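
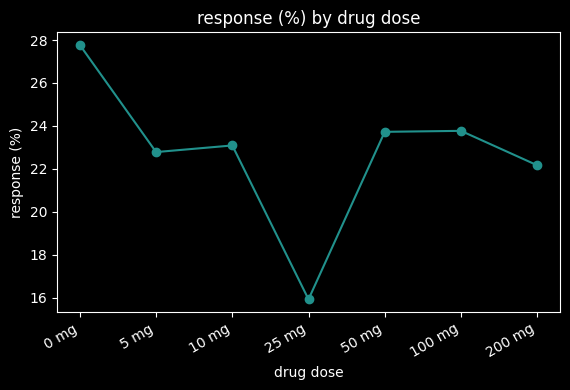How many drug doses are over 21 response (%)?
6

Above 21: 0 mg, 5 mg, 10 mg, 50 mg, 100 mg, 200 mg.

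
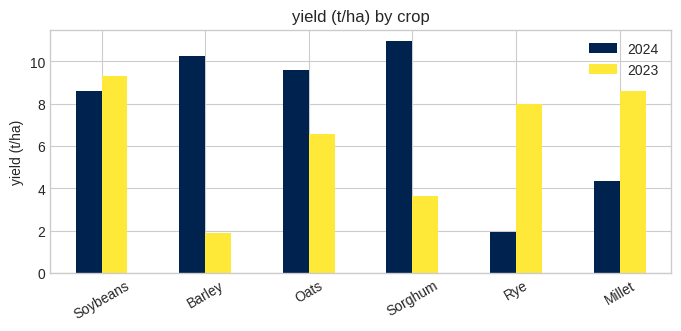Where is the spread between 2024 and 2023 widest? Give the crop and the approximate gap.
Barley, ≈ 8 t/ha

Barley: 2024 ≈ 10, 2023 ≈ 2 → gap ≈ 8. Next-largest (Sorghum) is only ≈ 7.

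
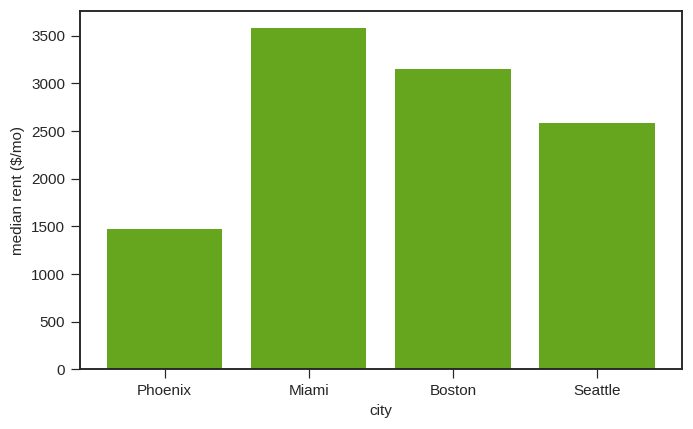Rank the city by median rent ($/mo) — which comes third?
Top 4: Miami ≈ 3500, Boston ≈ 3000, Seattle ≈ 2500, Phoenix ≈ 1500.

Seattle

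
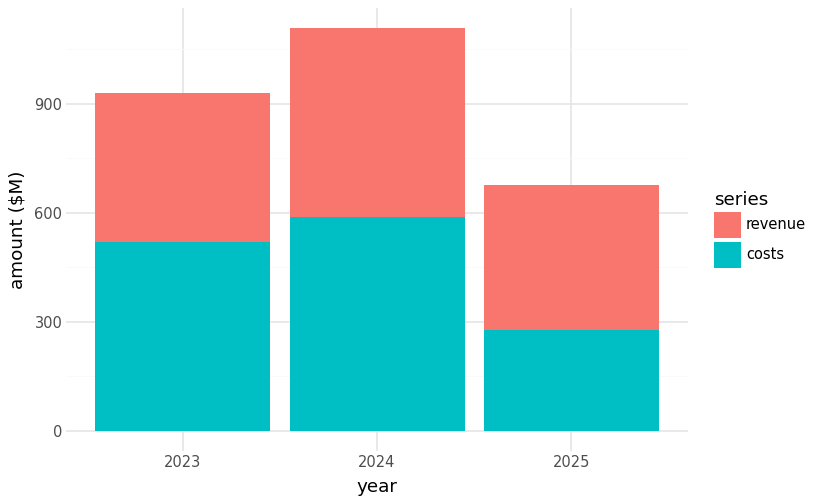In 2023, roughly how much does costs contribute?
costs top ≈ 500, bottom ≈ 0; segment ≈ 500.

≈ 500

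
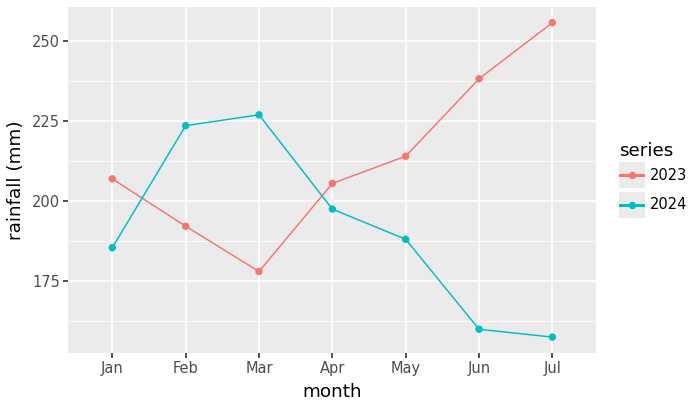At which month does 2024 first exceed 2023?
Feb

Jan: 2024 ≈ 190 vs 2023 ≈ 210 (not yet); Feb: 2024 ≈ 220 vs 2023 ≈ 190 (first crossover).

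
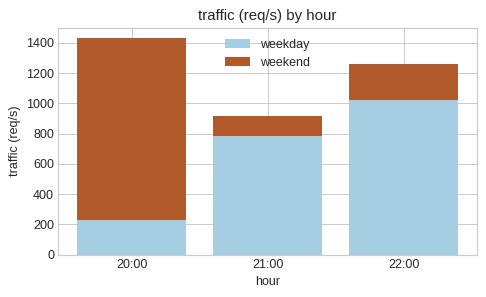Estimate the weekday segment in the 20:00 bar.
weekday top ≈ 200, bottom ≈ 0; segment ≈ 200.

≈ 200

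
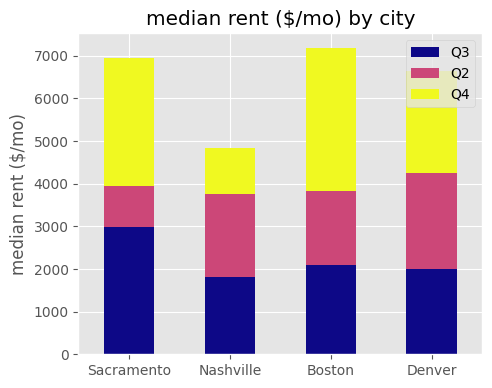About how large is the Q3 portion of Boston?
Q3 top ≈ 2000, bottom ≈ 0; segment ≈ 2000.

≈ 2000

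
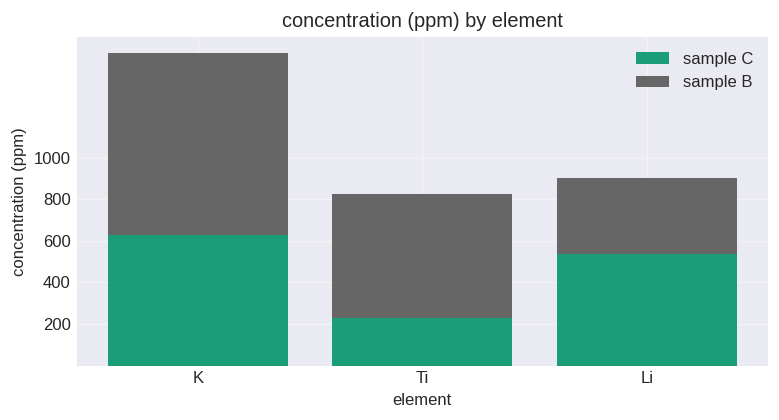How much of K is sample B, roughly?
sample B top ≈ 1600, bottom ≈ 600; segment ≈ 1000.

≈ 1000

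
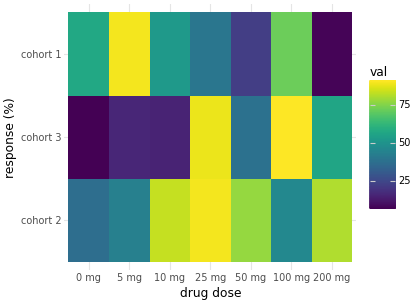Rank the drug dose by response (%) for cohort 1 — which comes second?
Top 3 for cohort 1: 5 mg ≈ 90, 100 mg ≈ 70, 0 mg ≈ 60.

100 mg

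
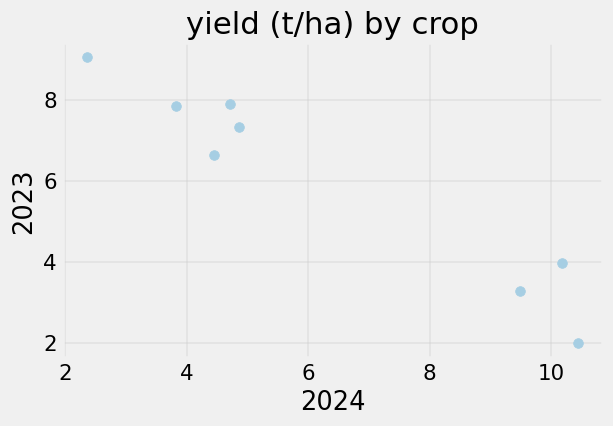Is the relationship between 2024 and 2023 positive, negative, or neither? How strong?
negative, strong

Points are negatively correlated; strong (|r| ≈ 1.0).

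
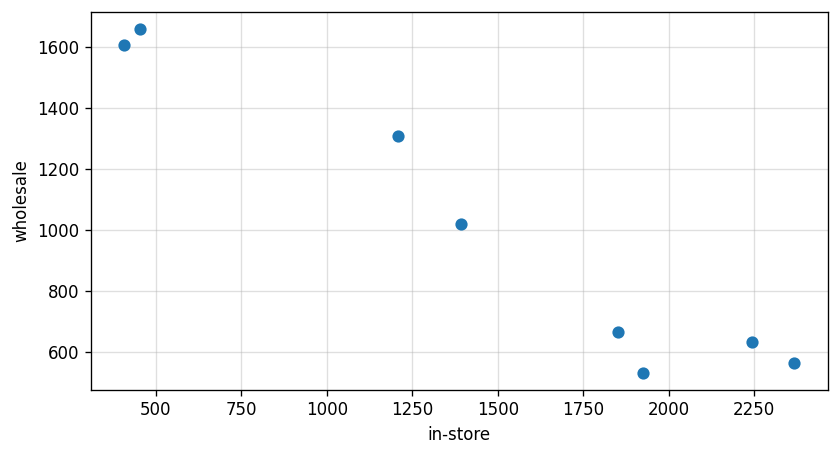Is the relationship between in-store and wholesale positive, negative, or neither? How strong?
negative, strong

Points are negatively correlated; strong (|r| ≈ 1.0).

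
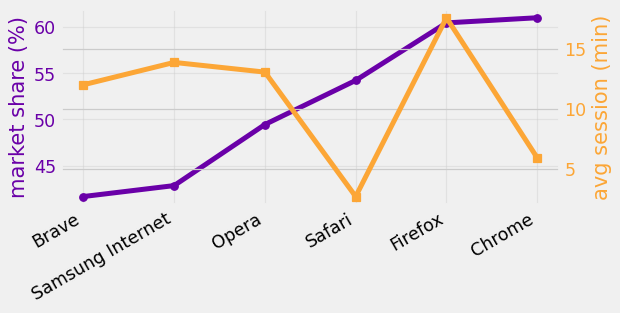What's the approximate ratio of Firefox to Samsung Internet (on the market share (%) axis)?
Firefox ≈ 60, Samsung Internet ≈ 42; 60/42 ≈ 1.43.

≈ 1.43×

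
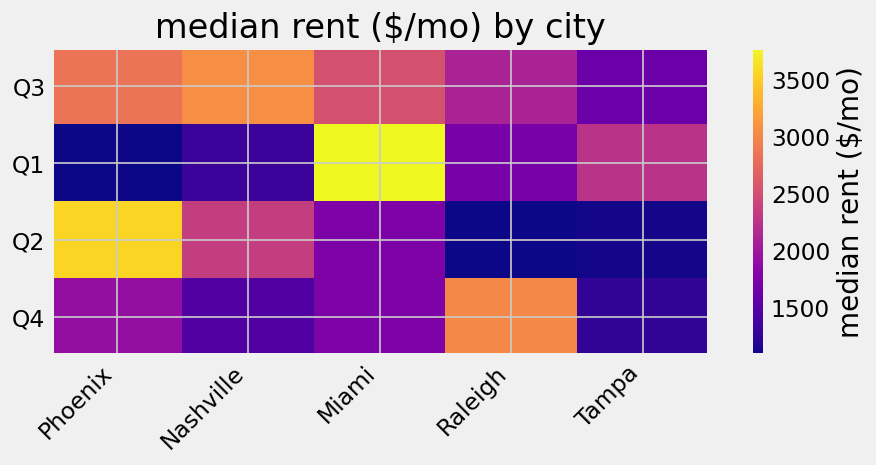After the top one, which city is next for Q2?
Top 3 for Q2: Phoenix ≈ 3500, Nashville ≈ 2500, Miami ≈ 2000.

Nashville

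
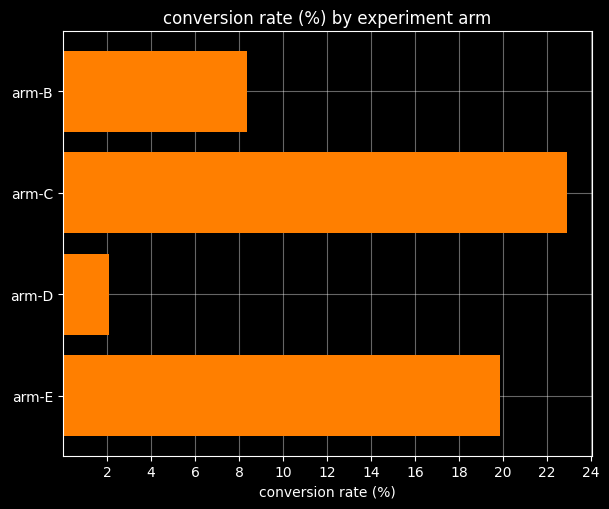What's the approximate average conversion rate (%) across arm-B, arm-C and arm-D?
(8 + 22 + 2) / 3 ≈ 11.

≈ 11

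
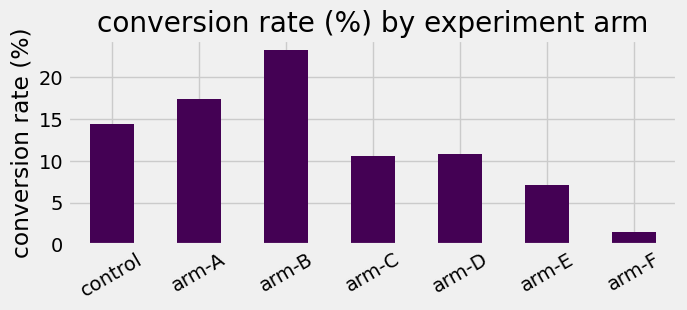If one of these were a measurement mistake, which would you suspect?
arm-B ≈ 24; the rest sit between ≈ 2 and ≈ 18.

arm-B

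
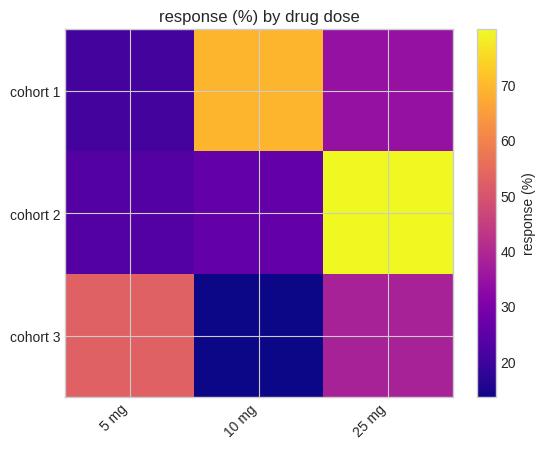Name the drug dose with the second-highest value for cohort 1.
Top 3 for cohort 1: 10 mg ≈ 70, 25 mg ≈ 30, 5 mg ≈ 20.

25 mg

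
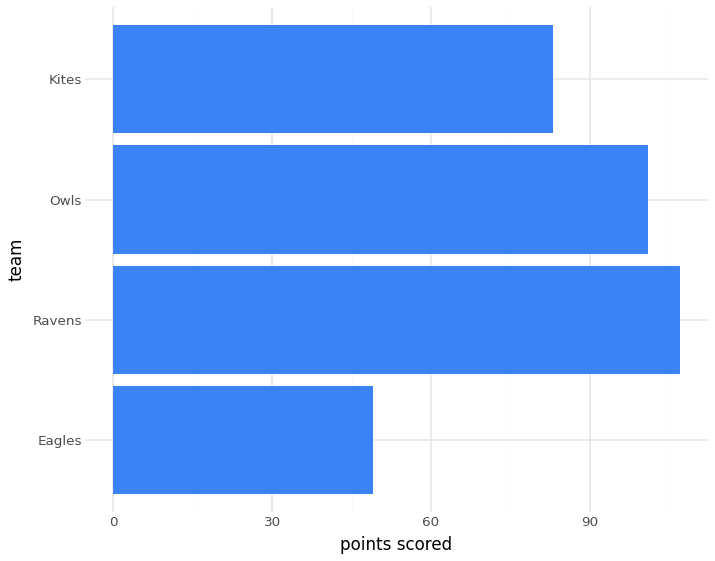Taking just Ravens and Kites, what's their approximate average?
≈ 95

(110 + 80) / 2 ≈ 95.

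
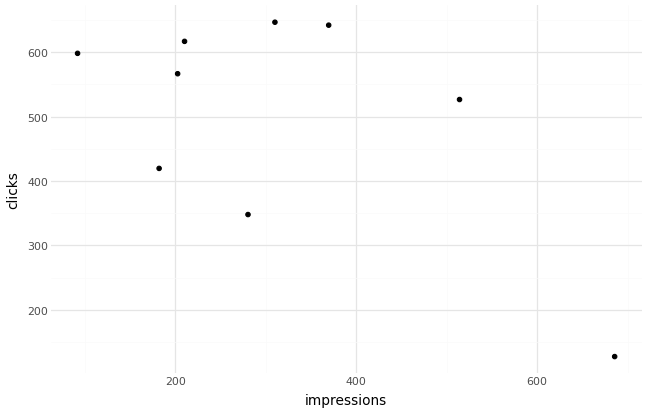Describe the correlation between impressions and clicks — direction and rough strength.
negative, moderate

Points are negatively correlated; moderate (|r| ≈ 0.6).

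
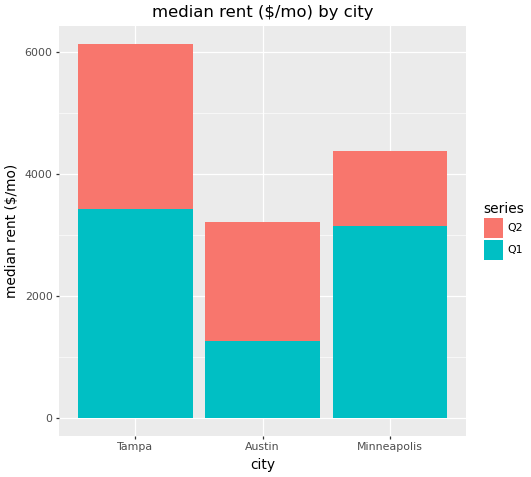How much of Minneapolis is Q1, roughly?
Q1 top ≈ 3000, bottom ≈ 0; segment ≈ 3000.

≈ 3000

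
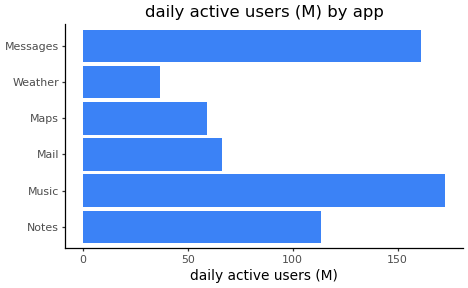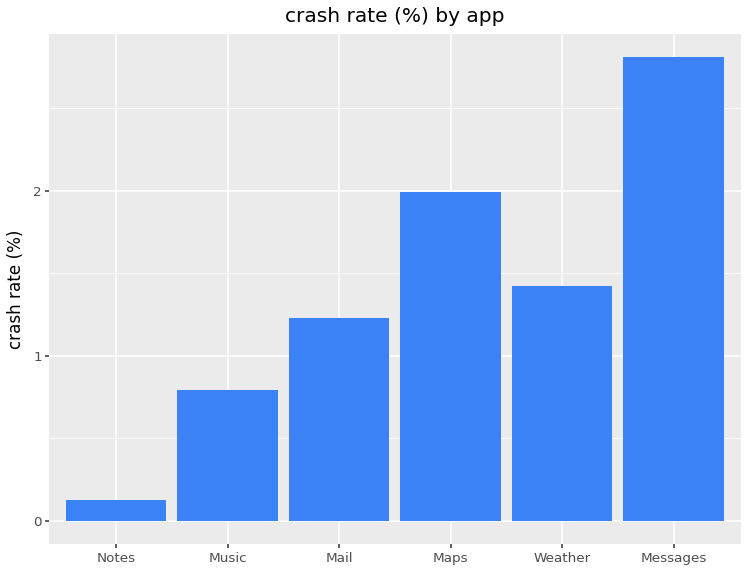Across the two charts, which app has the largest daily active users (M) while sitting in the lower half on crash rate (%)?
Music

Chart 2 median crash rate (%) ≈ 1.5; below-median apps: Notes, Music, Mail. Among those, Music has the highest daily active users (M) (≈ 180).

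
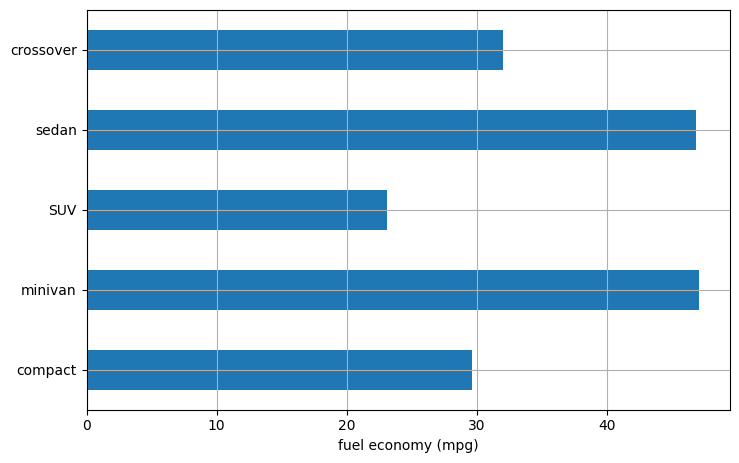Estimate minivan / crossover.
≈ 1.5×

minivan ≈ 45, crossover ≈ 30; 45/30 ≈ 1.5.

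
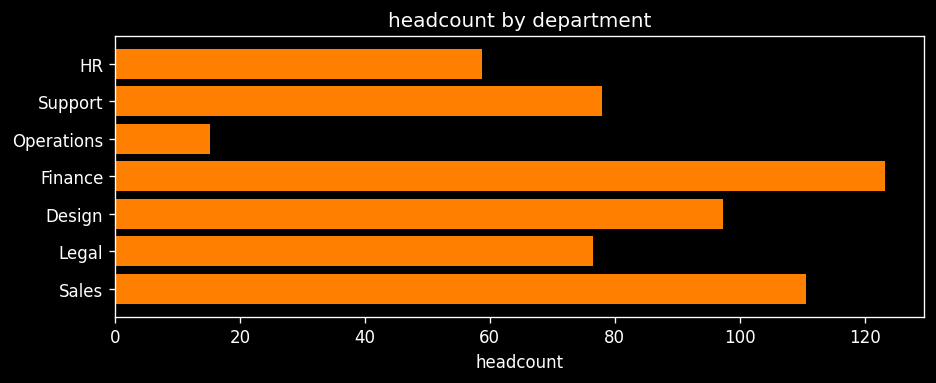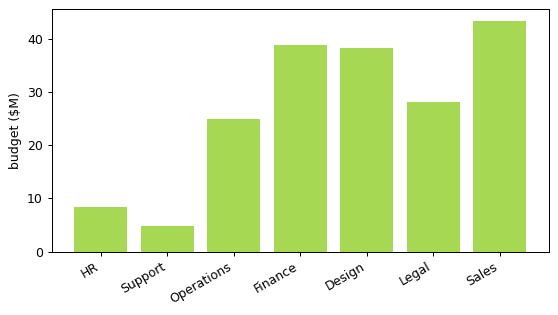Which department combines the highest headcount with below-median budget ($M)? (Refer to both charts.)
Chart 2 median budget ($M) ≈ 30; below-median departments: HR, Support, Operations. Among those, Support has the highest headcount (≈ 80).

Support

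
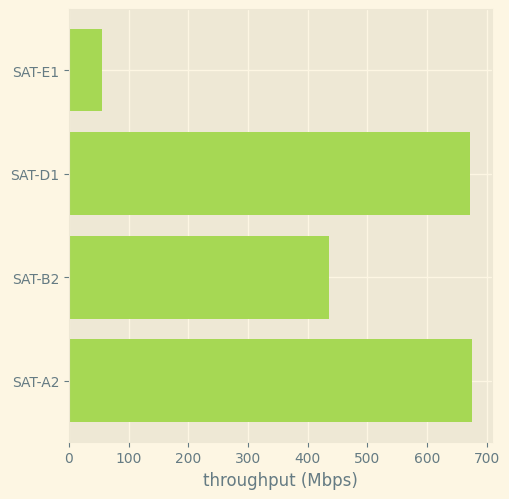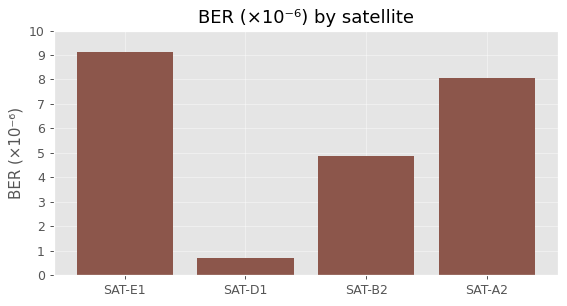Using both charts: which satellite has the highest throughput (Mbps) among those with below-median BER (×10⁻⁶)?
Chart 2 median BER (×10⁻⁶) ≈ 6; below-median satellites: SAT-D1, SAT-B2. Among those, SAT-D1 has the highest throughput (Mbps) (≈ 700).

SAT-D1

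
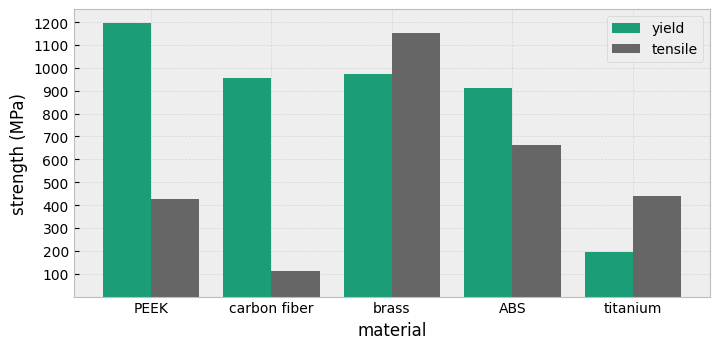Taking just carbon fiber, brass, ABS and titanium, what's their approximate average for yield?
≈ 775

(1000 + 1000 + 900 + 200) / 4 ≈ 775.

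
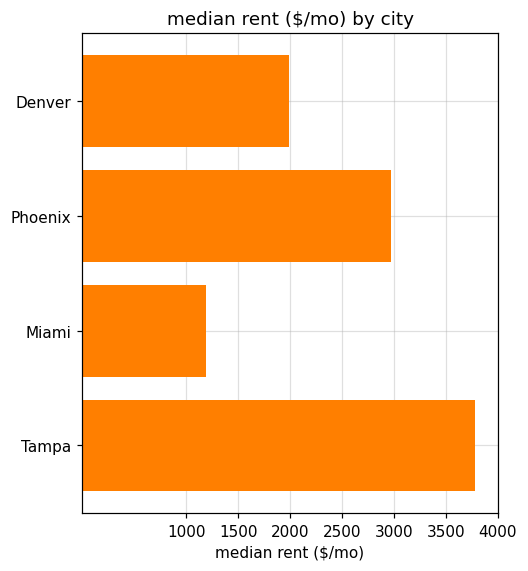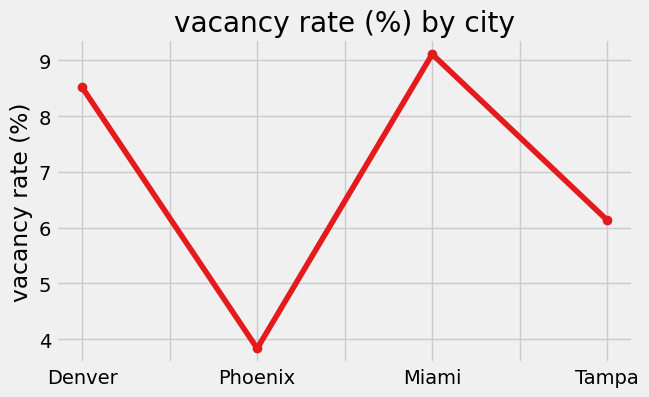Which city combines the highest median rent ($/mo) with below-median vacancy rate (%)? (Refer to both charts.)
Chart 2 median vacancy rate (%) ≈ 7; below-median cities: Phoenix, Tampa. Among those, Tampa has the highest median rent ($/mo) (≈ 4000).

Tampa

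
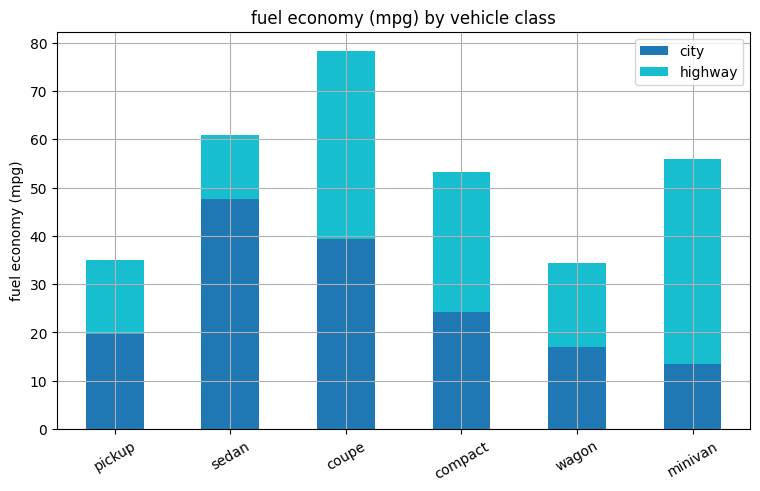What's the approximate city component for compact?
city top ≈ 20, bottom ≈ 0; segment ≈ 20.

≈ 20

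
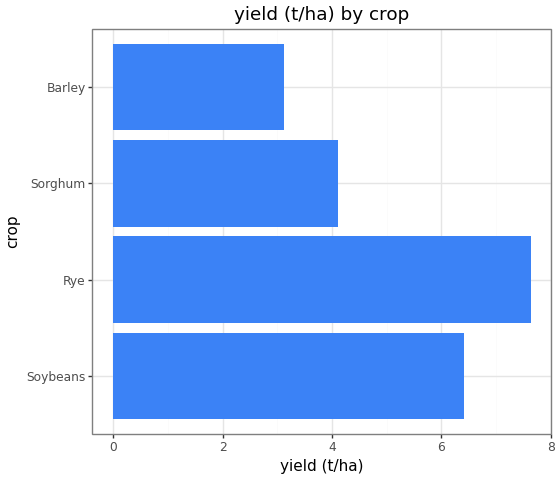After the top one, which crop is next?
Soybeans

Top 3: Rye ≈ 8, Soybeans ≈ 6, Sorghum ≈ 4.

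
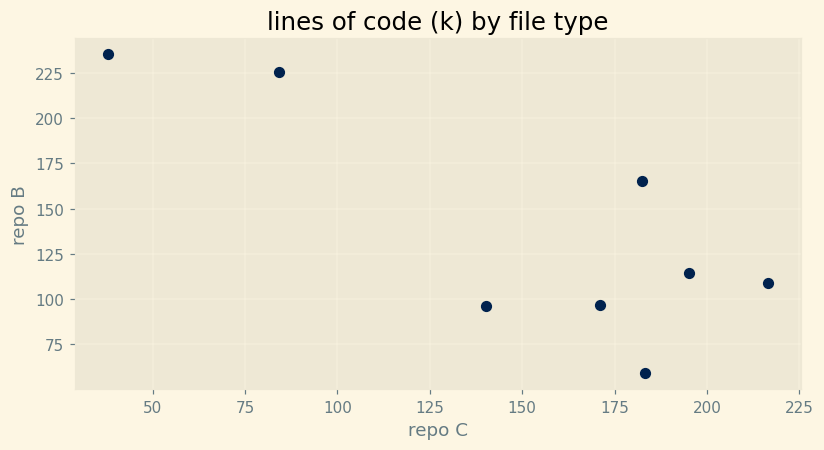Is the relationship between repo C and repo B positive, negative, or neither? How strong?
Points are negatively correlated; strong (|r| ≈ 0.8).

negative, strong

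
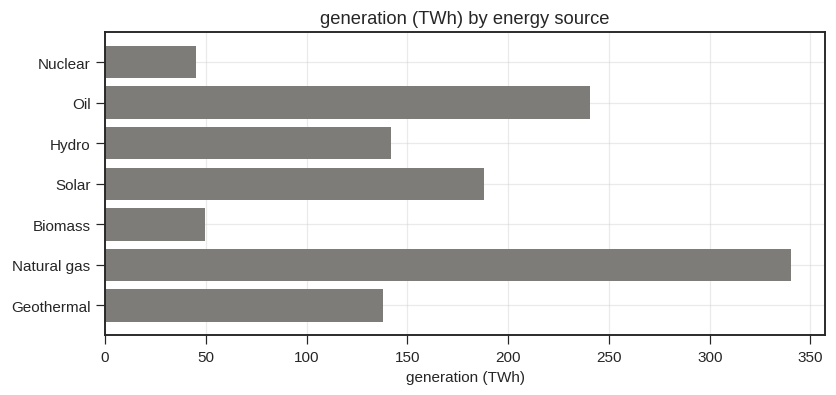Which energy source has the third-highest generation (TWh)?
Top 4: Natural gas ≈ 350, Oil ≈ 250, Solar ≈ 200, Hydro ≈ 150.

Solar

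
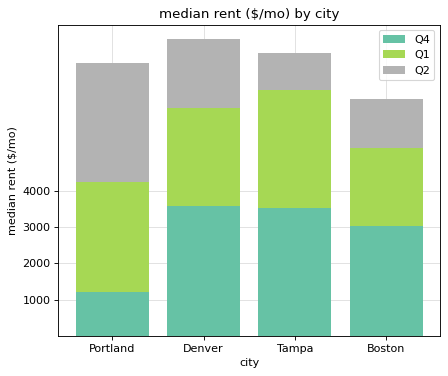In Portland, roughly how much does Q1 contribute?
≈ 3000

Q1 top ≈ 4000, bottom ≈ 1000; segment ≈ 3000.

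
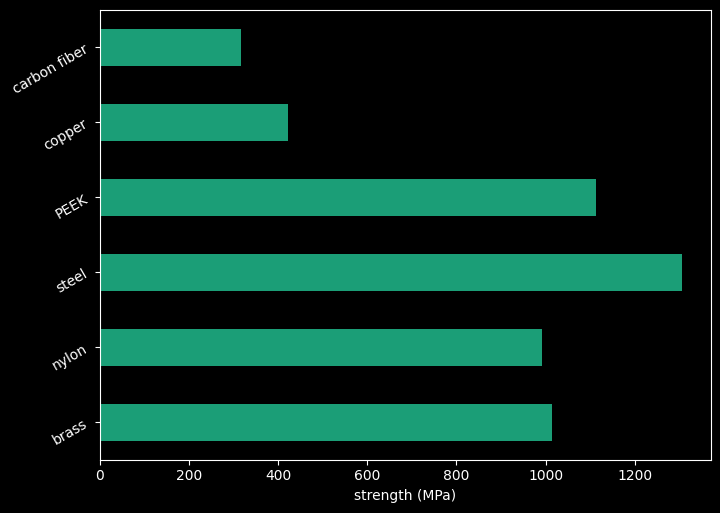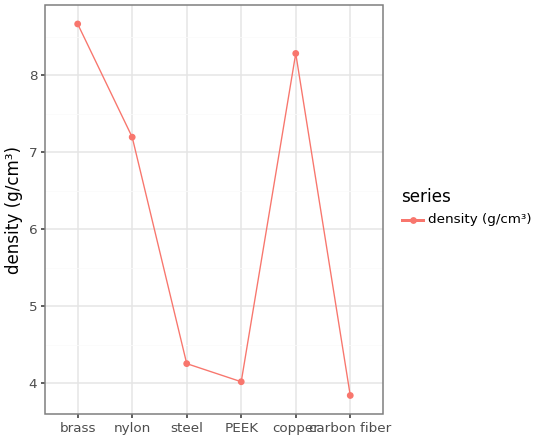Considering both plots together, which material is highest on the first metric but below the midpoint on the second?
steel

Chart 2 median density (g/cm³) ≈ 6; below-median materials: steel, PEEK, carbon fiber. Among those, steel has the highest strength (MPa) (≈ 1400).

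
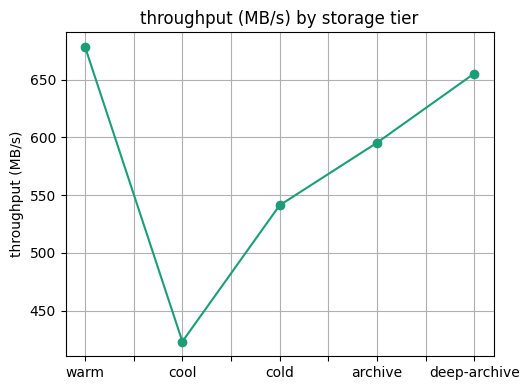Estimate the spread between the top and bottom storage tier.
Max warm ≈ 675, min cool ≈ 425; range ≈ 250.

≈ 250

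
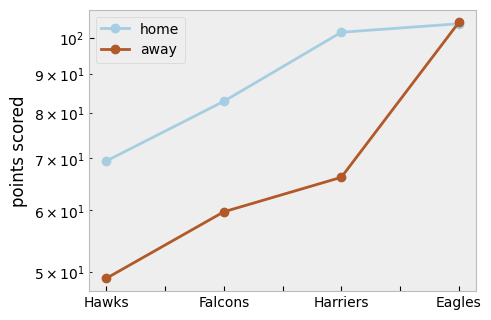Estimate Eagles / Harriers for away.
≈ 1.62×

Eagles ≈ 105, Harriers ≈ 65; 105/65 ≈ 1.62.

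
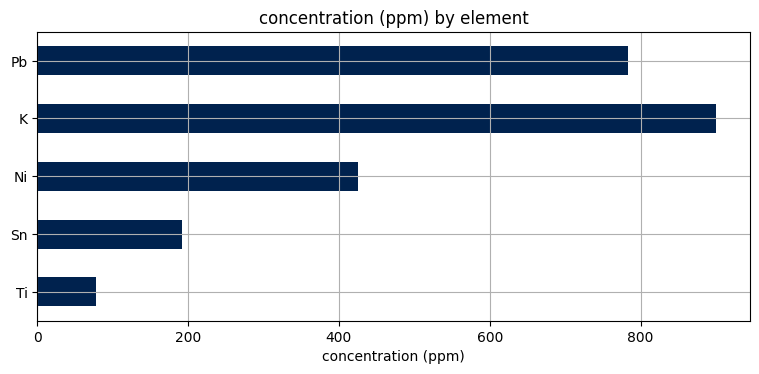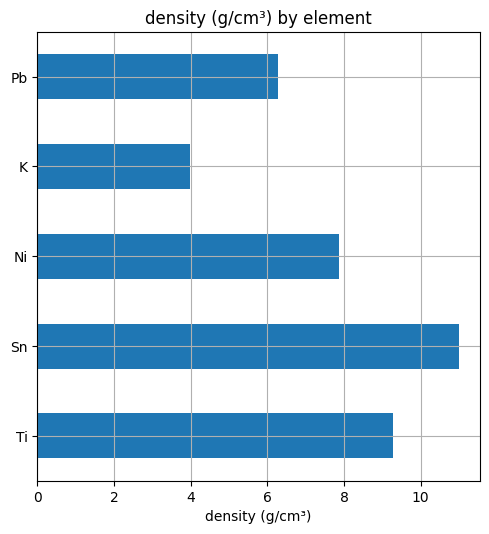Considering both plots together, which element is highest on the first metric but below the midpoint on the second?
Chart 2 median density (g/cm³) ≈ 8; below-median elements: K, Pb. Among those, K has the highest concentration (ppm) (≈ 900).

K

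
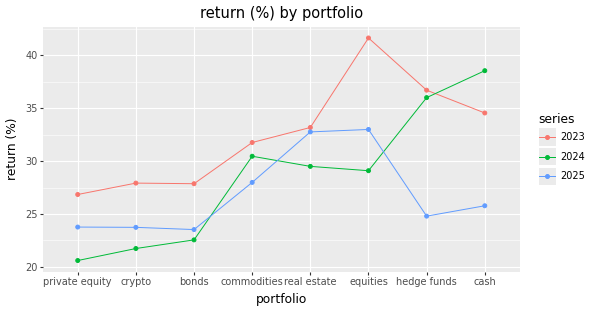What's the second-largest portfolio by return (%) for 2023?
hedge funds

Top 3 for 2023: equities ≈ 42, hedge funds ≈ 36, cash ≈ 34.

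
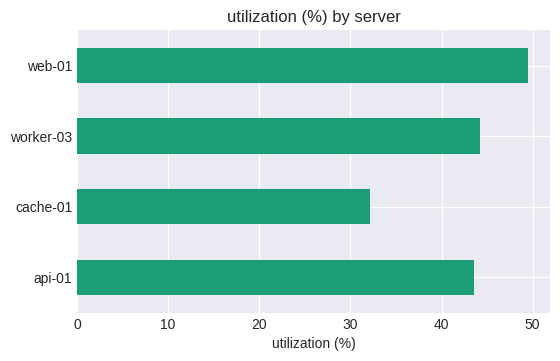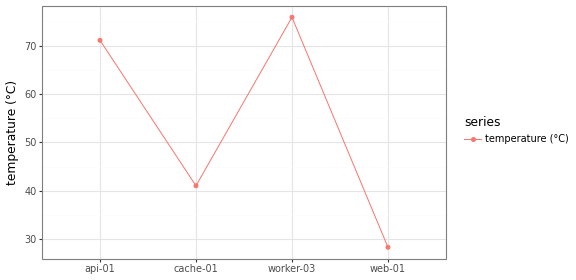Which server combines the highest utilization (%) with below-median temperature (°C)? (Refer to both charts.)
Chart 2 median temperature (°C) ≈ 60; below-median servers: cache-01, web-01. Among those, web-01 has the highest utilization (%) (≈ 50).

web-01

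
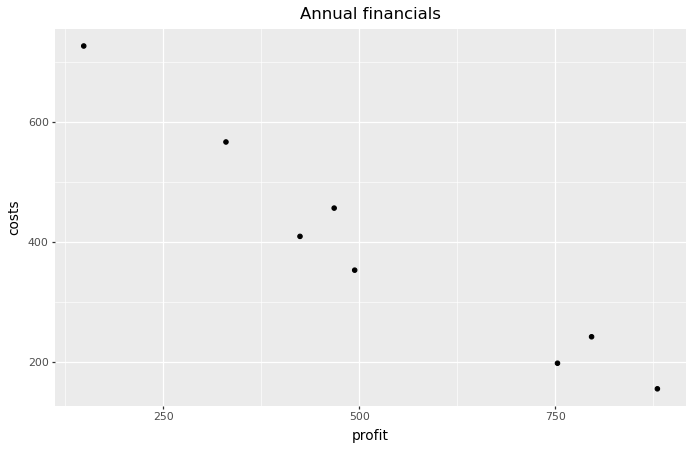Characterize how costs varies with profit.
negative, strong

Points are negatively correlated; strong (|r| ≈ 1.0).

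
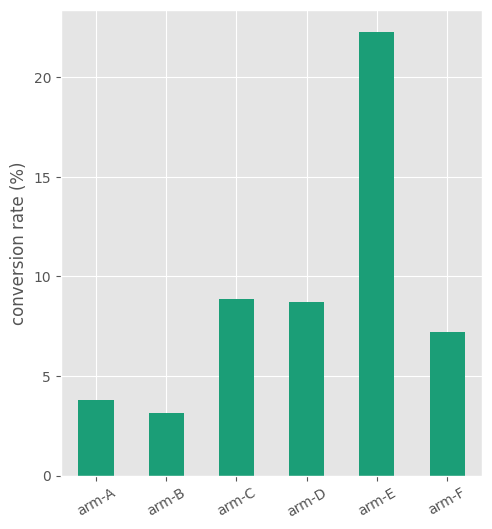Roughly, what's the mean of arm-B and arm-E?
≈ 13

(4 + 22) / 2 ≈ 13.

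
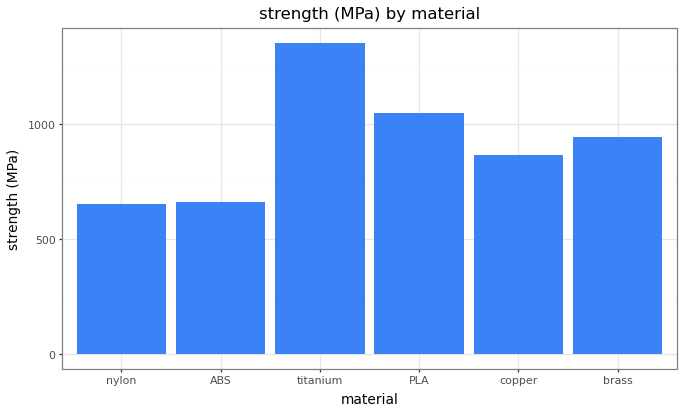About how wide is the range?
Max titanium ≈ 1400, min nylon ≈ 600; range ≈ 800.

≈ 800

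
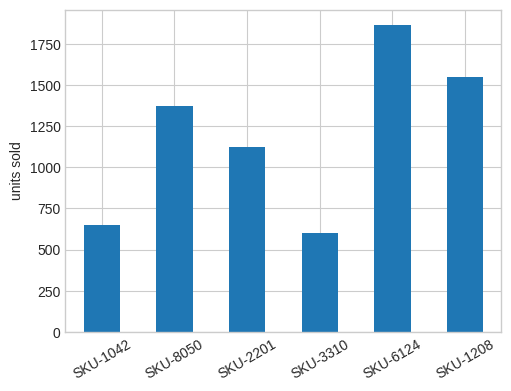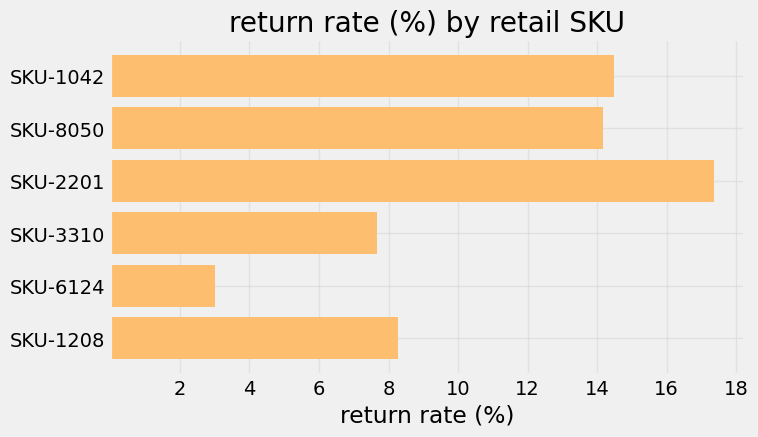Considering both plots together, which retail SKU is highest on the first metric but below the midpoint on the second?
SKU-6124

Chart 2 median return rate (%) ≈ 12; below-median retail SKUs: SKU-3310, SKU-6124, SKU-1208. Among those, SKU-6124 has the highest units sold (≈ 1800).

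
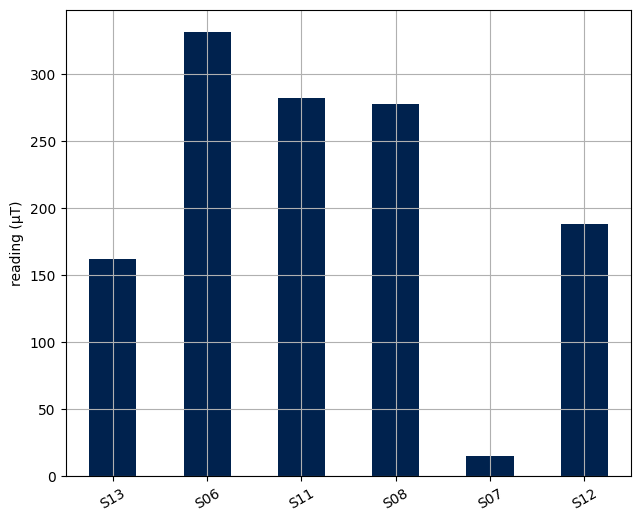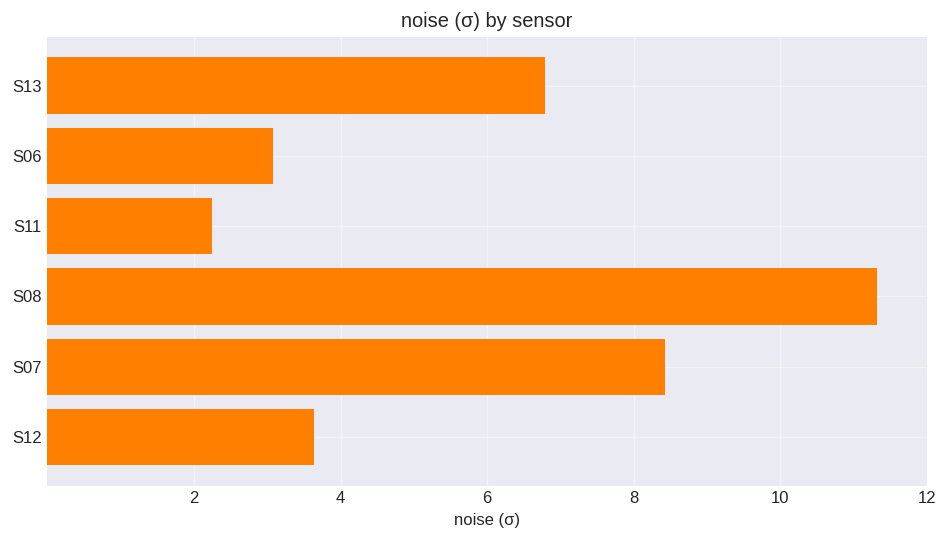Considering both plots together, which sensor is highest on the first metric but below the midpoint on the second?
Chart 2 median noise (σ) ≈ 6; below-median sensors: S06, S11, S12. Among those, S06 has the highest reading (µT) (≈ 350).

S06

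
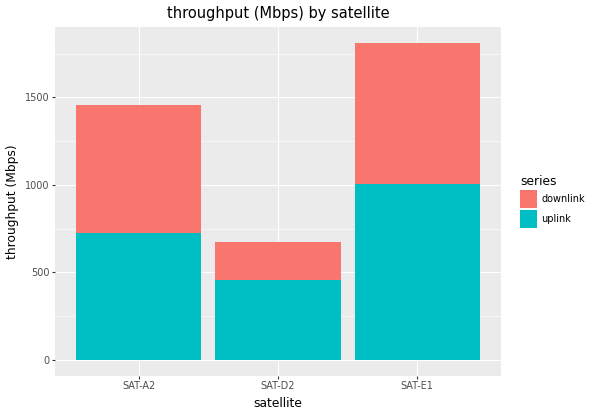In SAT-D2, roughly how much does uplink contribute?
≈ 400

uplink top ≈ 400, bottom ≈ 0; segment ≈ 400.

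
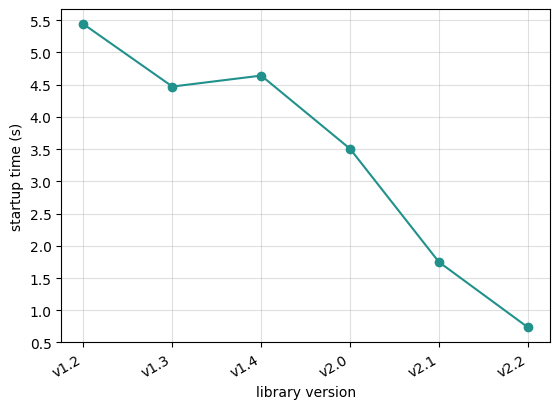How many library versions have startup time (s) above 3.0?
4

Above 3.0: v1.2, v1.3, v1.4, v2.0.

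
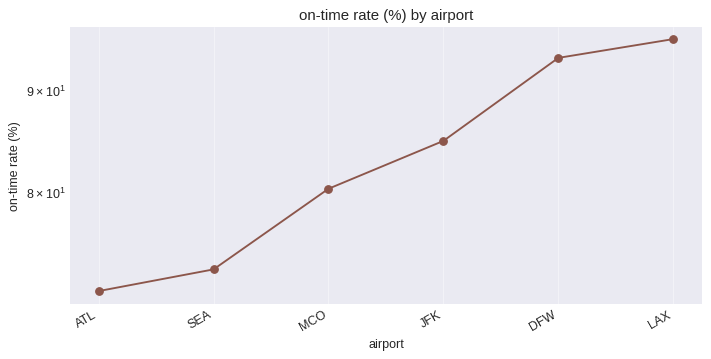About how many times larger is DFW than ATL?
≈ 1.36×

DFW ≈ 95, ATL ≈ 70; 95/70 ≈ 1.36.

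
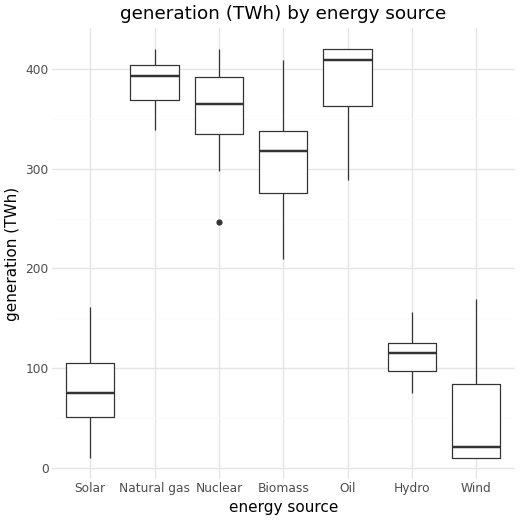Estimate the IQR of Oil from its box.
≈ 50

Q3 ≈ 400, Q1 ≈ 350; IQR ≈ 50.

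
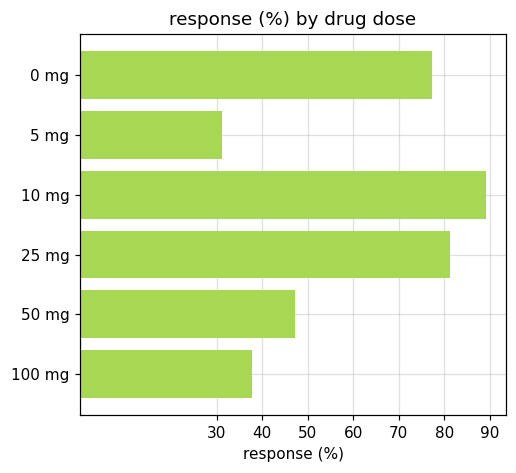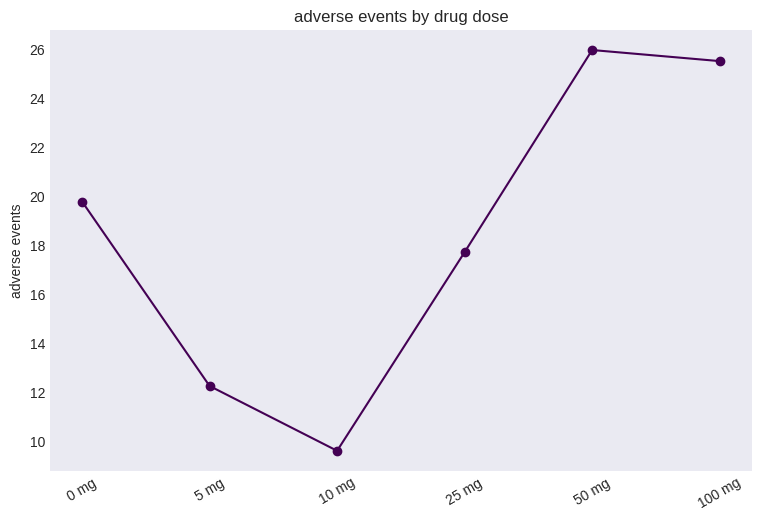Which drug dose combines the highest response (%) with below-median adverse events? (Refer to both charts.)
10 mg

Chart 2 median adverse events ≈ 20; below-median drug doses: 5 mg, 10 mg, 25 mg. Among those, 10 mg has the highest response (%) (≈ 90).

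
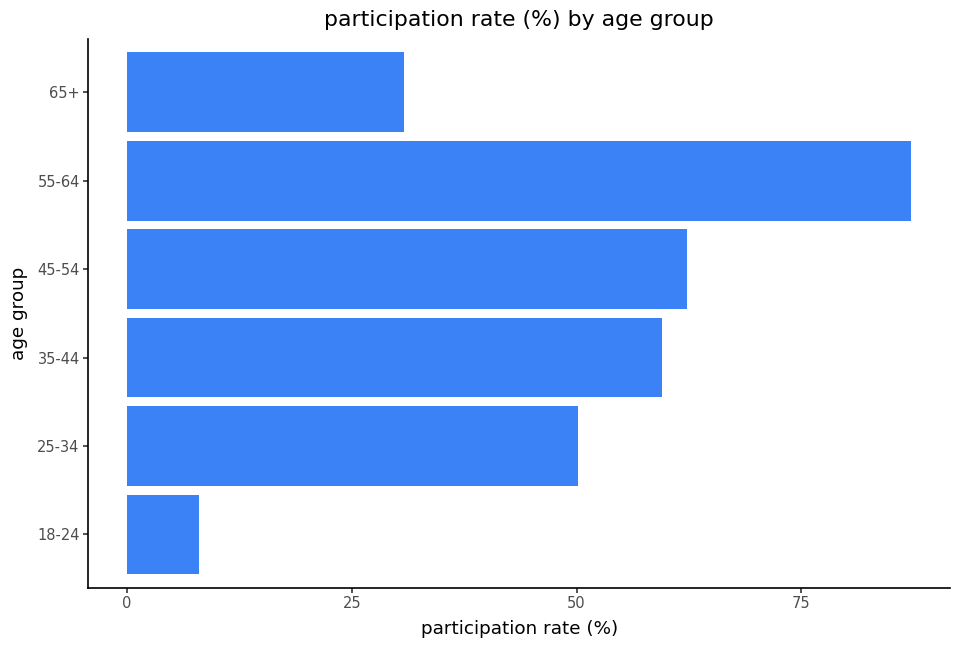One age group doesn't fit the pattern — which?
18-24

18-24 ≈ 10; the rest sit between ≈ 30 and ≈ 90.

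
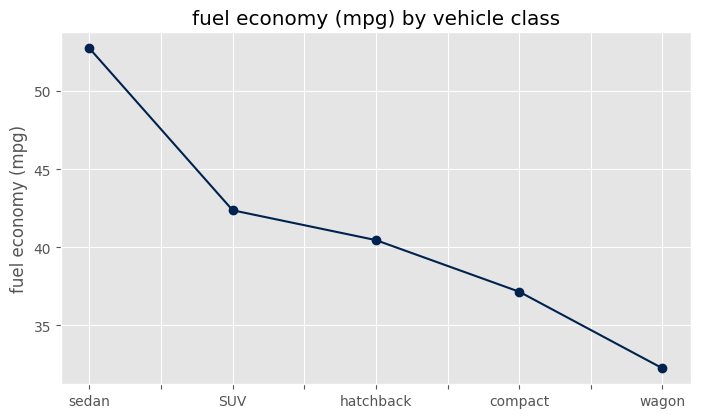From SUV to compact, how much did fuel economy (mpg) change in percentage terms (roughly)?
SUV ≈ 42, compact ≈ 38; (38 − 42) / 42 ≈ -9.5%.

≈ -9.5%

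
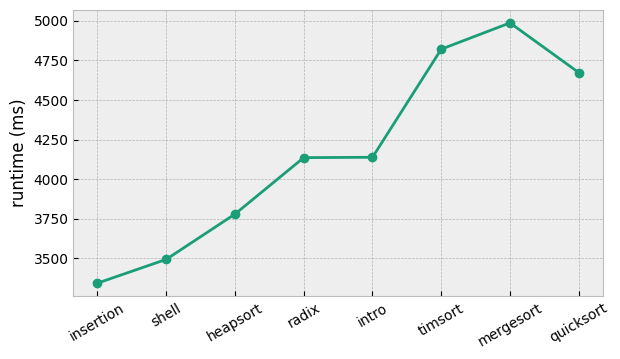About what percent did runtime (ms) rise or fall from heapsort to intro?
heapsort ≈ 3800, intro ≈ 4200; (4200 − 3800) / 3800 ≈ +10.5%.

≈ +10.5%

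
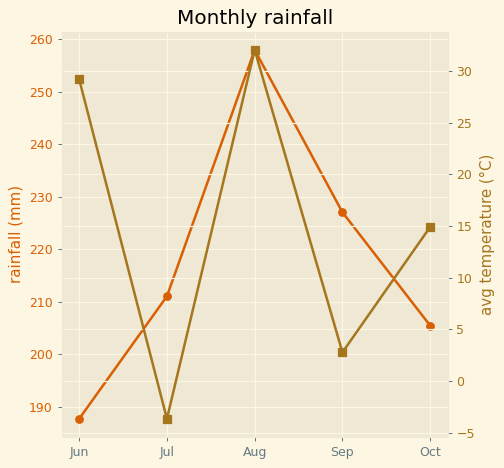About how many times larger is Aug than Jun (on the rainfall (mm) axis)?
≈ 1.37×

Aug ≈ 260, Jun ≈ 190; 260/190 ≈ 1.37.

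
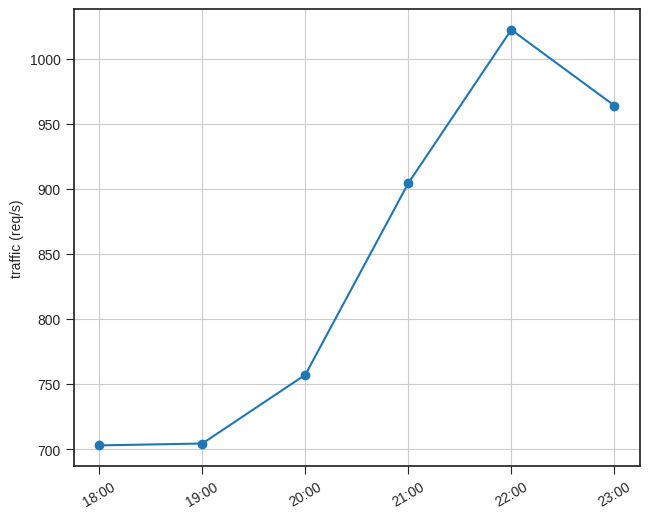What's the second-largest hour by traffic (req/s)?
23:00

Top 3: 22:00 ≈ 1000, 23:00 ≈ 950, 21:00 ≈ 900.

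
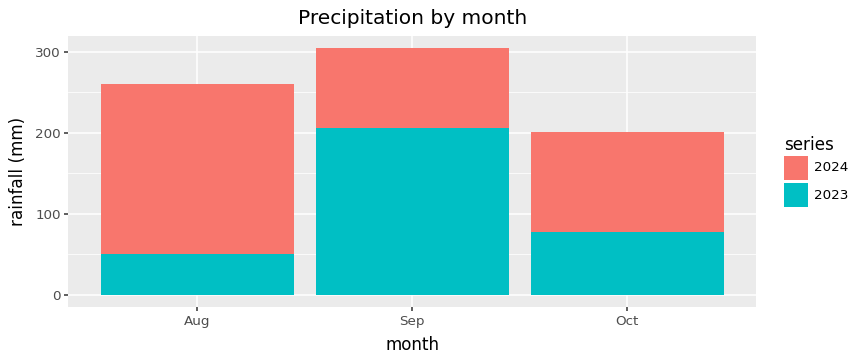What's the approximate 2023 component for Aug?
≈ 50

2023 top ≈ 50, bottom ≈ 0; segment ≈ 50.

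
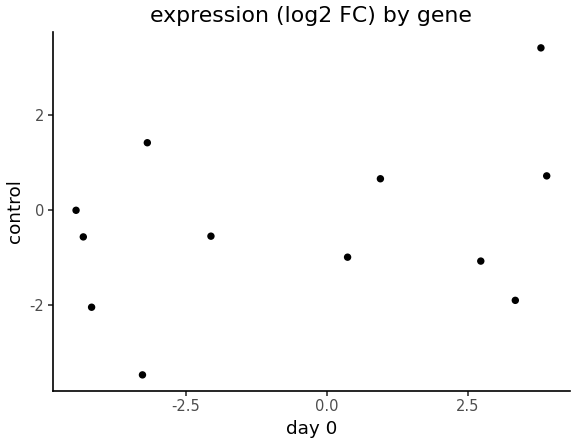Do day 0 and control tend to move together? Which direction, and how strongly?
positive, weak

Points are positively correlated; weak (|r| ≈ 0.3).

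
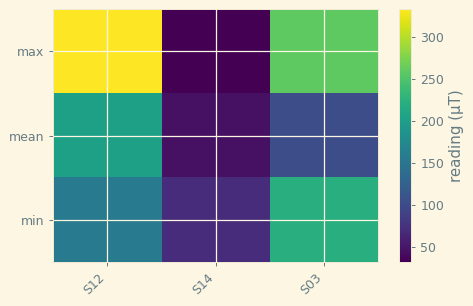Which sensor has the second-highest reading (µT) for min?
Top 3 for min: S03 ≈ 200, S12 ≈ 150, S14 ≈ 50.

S12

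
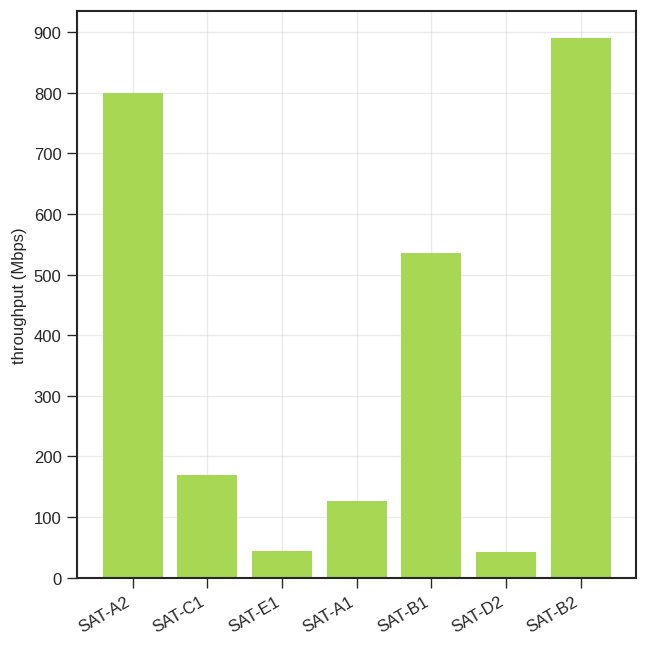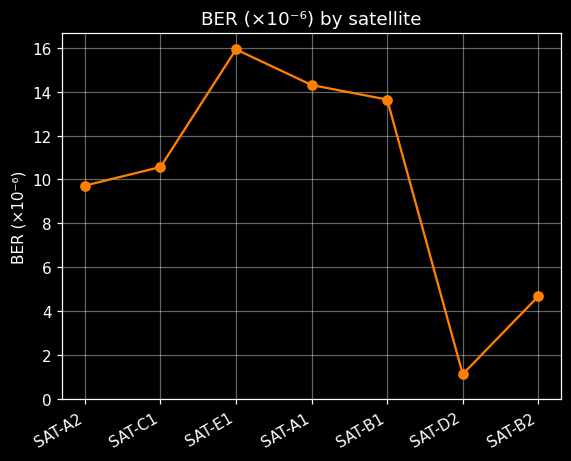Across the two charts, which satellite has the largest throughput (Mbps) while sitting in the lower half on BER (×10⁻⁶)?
SAT-B2

Chart 2 median BER (×10⁻⁶) ≈ 10; below-median satellites: SAT-A2, SAT-D2, SAT-B2. Among those, SAT-B2 has the highest throughput (Mbps) (≈ 900).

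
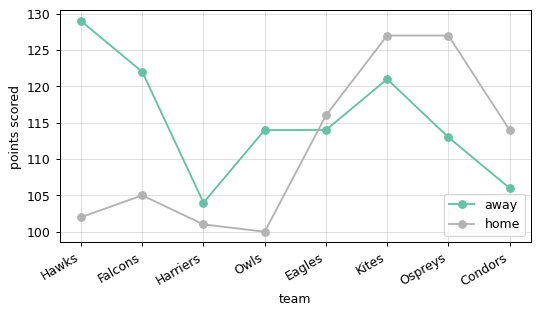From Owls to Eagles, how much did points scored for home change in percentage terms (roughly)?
≈ +15%

Owls ≈ 100, Eagles ≈ 115; (115 − 100) / 100 ≈ +15%.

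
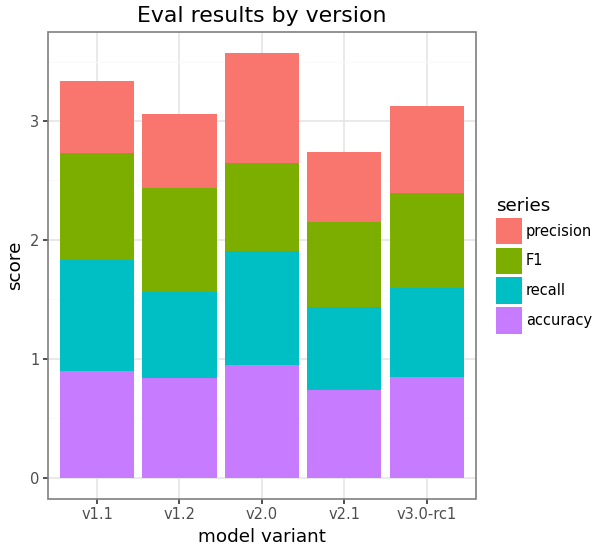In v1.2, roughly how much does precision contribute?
precision top ≈ 3.0, bottom ≈ 2.5; segment ≈ 0.5.

≈ 0.5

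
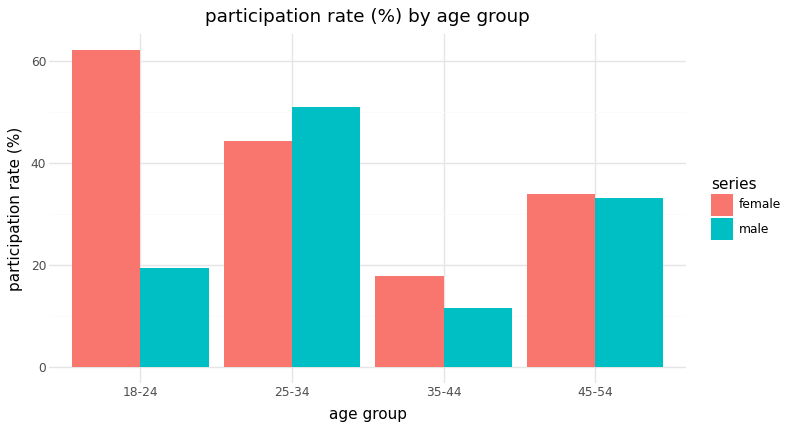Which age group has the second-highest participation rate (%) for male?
45-54

Top 3 for male: 25-34 ≈ 50, 45-54 ≈ 30, 18-24 ≈ 20.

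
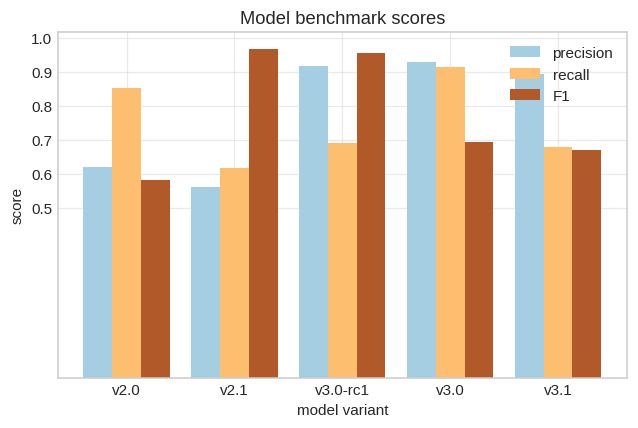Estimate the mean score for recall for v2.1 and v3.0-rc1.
≈ 0.65

(0.6 + 0.7) / 2 ≈ 0.65.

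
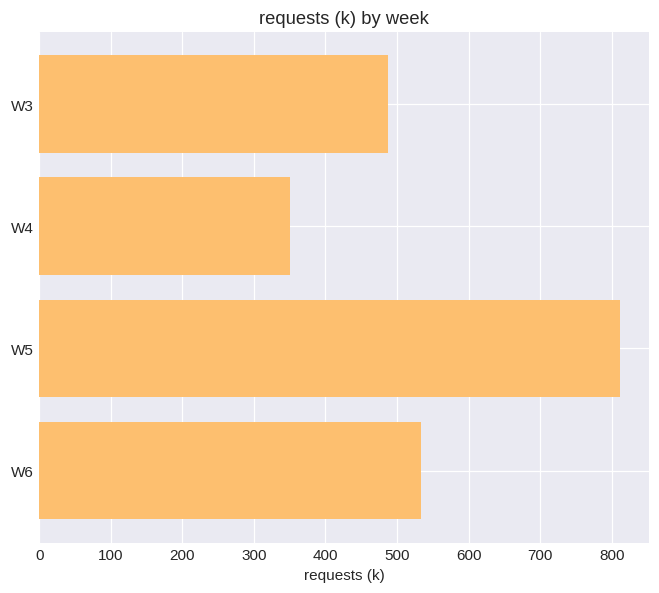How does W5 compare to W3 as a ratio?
≈ 1.6×

W5 ≈ 800, W3 ≈ 500; 800/500 ≈ 1.6.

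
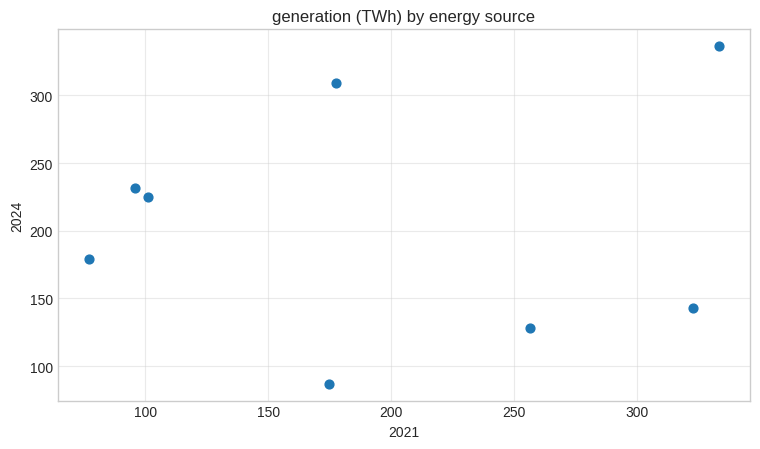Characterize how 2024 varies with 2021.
no clear correlation

Points are roughly uncorrelated; weak (|r| ≈ 0.1).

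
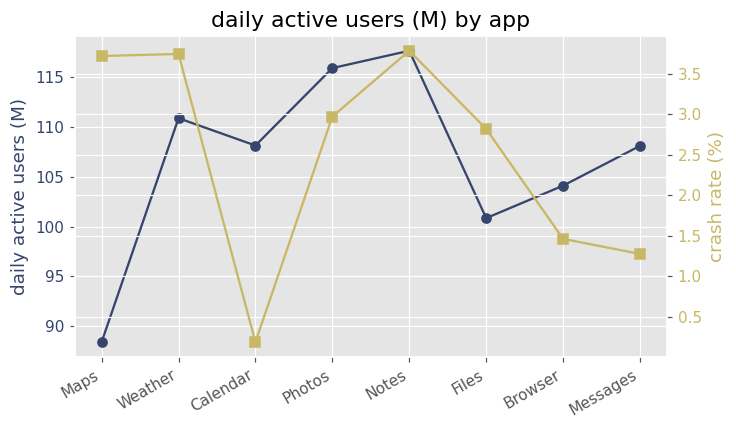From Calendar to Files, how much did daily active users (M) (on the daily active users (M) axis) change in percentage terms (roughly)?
Calendar ≈ 110, Files ≈ 100; (100 − 110) / 110 ≈ -9.1%.

≈ -9.1%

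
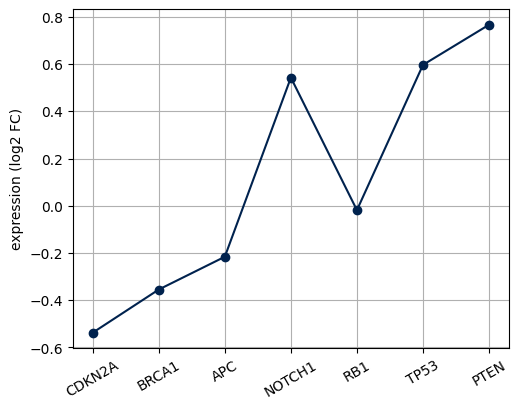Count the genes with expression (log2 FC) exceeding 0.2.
3

Above 0.2: NOTCH1, TP53, PTEN.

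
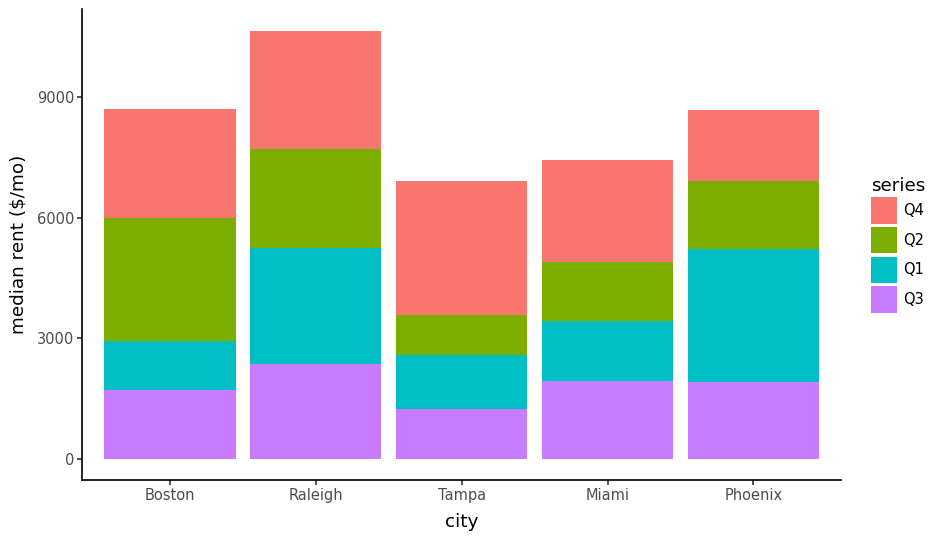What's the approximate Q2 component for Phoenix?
≈ 2000

Q2 top ≈ 7000, bottom ≈ 5000; segment ≈ 2000.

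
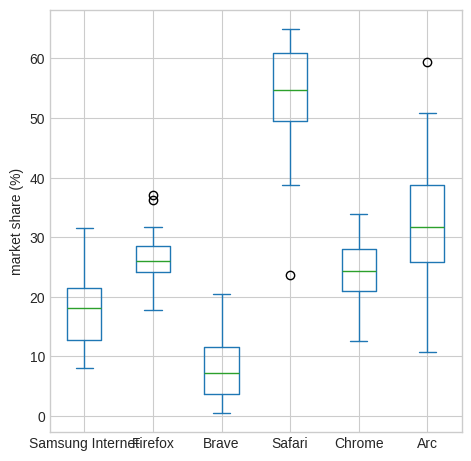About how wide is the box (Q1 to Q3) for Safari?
≈ 10

Q3 ≈ 60, Q1 ≈ 50; IQR ≈ 10.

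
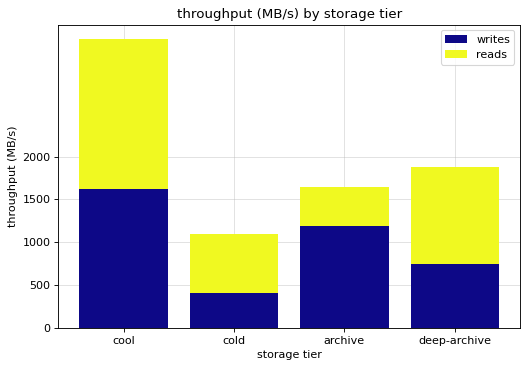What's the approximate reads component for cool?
reads top ≈ 3500, bottom ≈ 1500; segment ≈ 2000.

≈ 2000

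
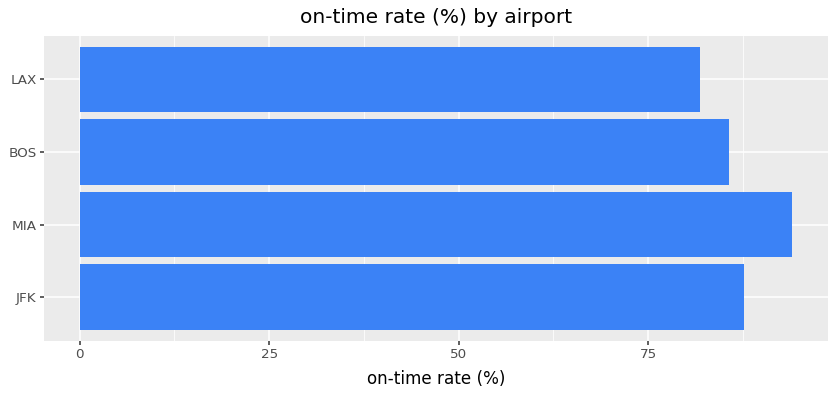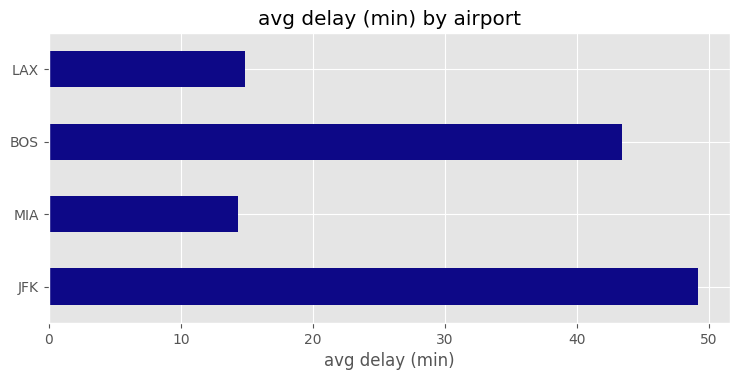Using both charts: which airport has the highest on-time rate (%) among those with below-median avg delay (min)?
MIA

Chart 2 median avg delay (min) ≈ 30; below-median airports: MIA, LAX. Among those, MIA has the highest on-time rate (%) (≈ 90).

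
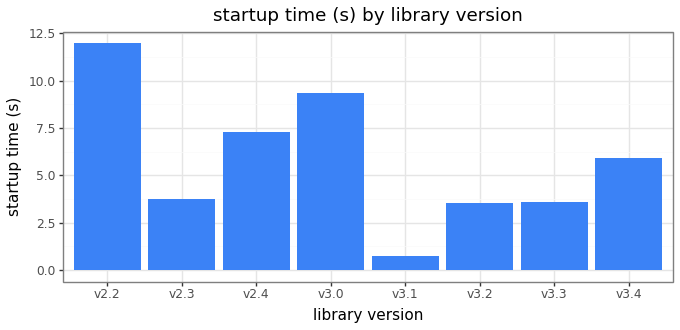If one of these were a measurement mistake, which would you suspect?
v2.2 ≈ 12; the rest sit between ≈ 1 and ≈ 9.

v2.2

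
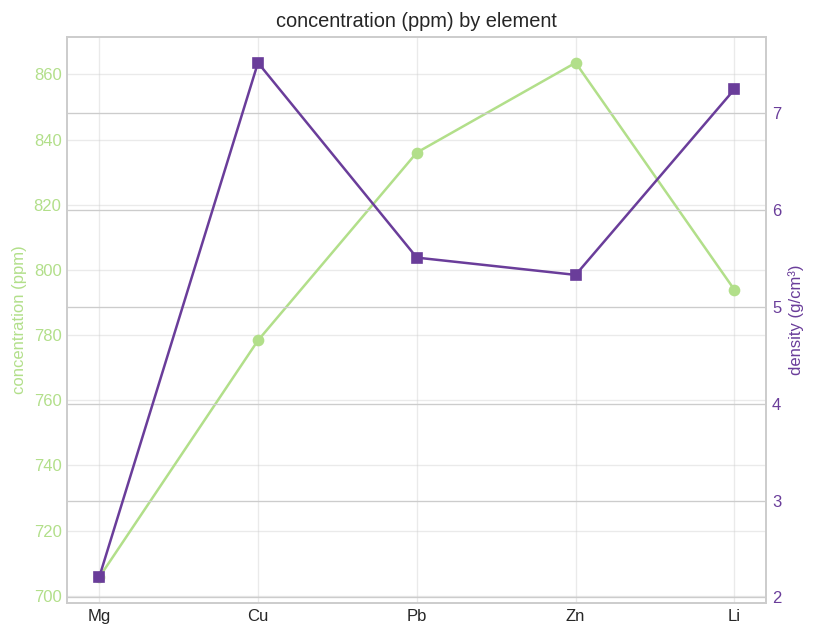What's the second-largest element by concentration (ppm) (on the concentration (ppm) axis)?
Top 3 (on the concentration (ppm) axis): Zn ≈ 860, Pb ≈ 840, Li ≈ 800.

Pb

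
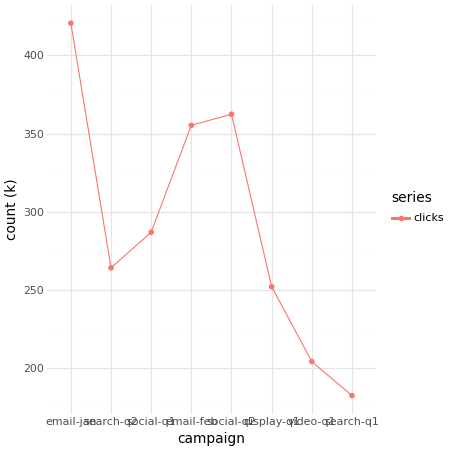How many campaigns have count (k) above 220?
6

Above 220: email-jan, search-q2, social-q1, email-feb, social-q2, display-q1.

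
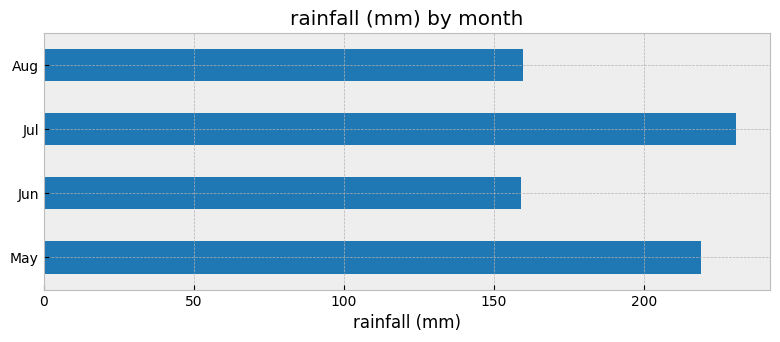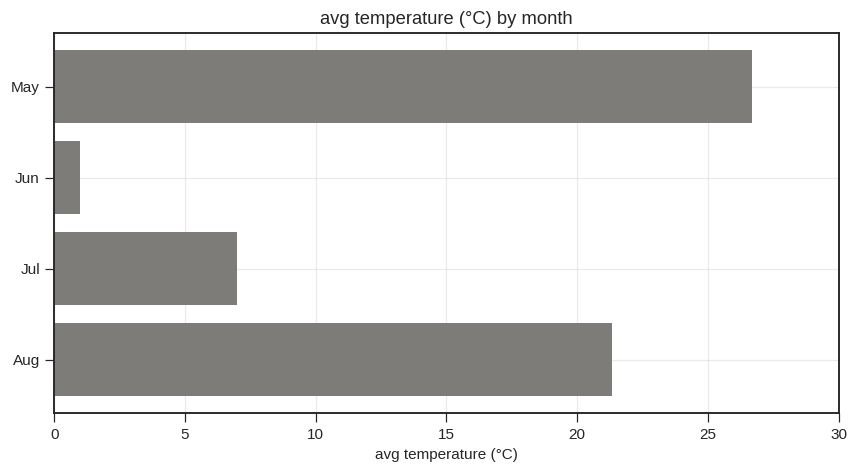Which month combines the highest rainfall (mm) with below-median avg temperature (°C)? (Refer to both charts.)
Chart 2 median avg temperature (°C) ≈ 15; below-median months: Jun, Jul. Among those, Jul has the highest rainfall (mm) (≈ 225).

Jul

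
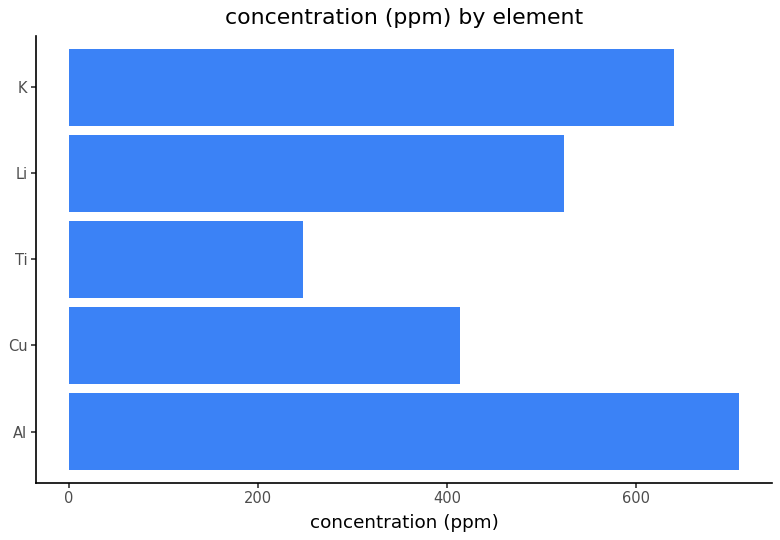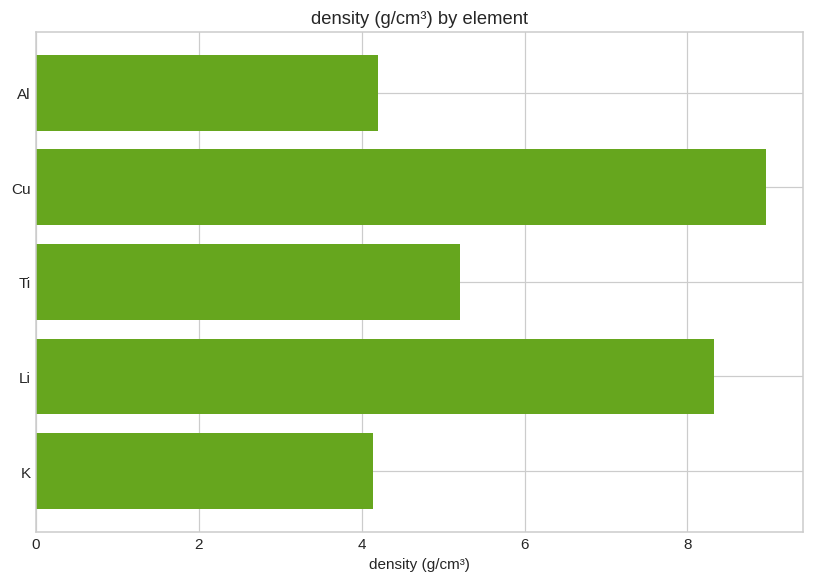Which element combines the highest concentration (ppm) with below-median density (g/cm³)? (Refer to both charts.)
Al

Chart 2 median density (g/cm³) ≈ 5; below-median elements: Al, K. Among those, Al has the highest concentration (ppm) (≈ 700).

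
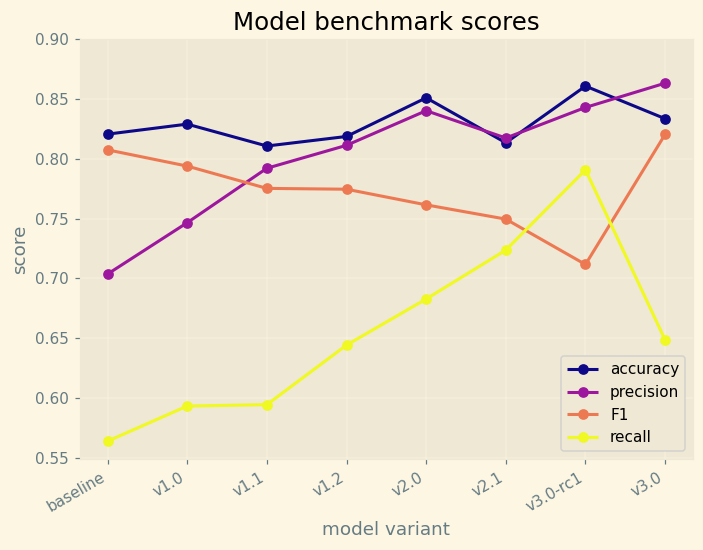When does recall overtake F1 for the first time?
v3.0-rc1

v2.1: recall ≈ 0.70 vs F1 ≈ 0.75 (not yet); v3.0-rc1: recall ≈ 0.80 vs F1 ≈ 0.70 (first crossover).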